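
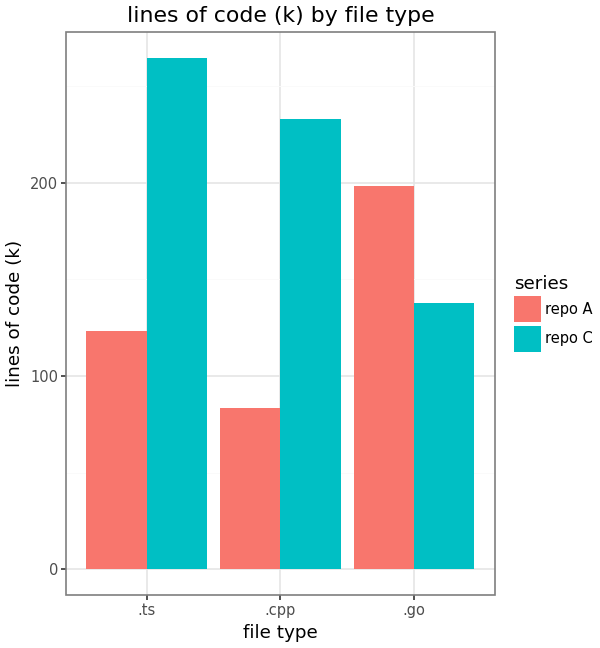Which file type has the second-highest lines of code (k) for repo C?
.cpp

Top 3 for repo C: .ts ≈ 275, .cpp ≈ 225, .go ≈ 150.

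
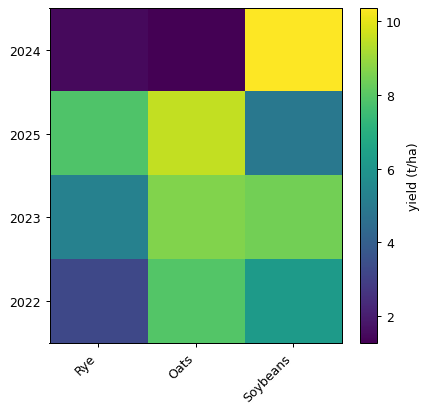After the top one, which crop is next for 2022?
Top 3 for 2022: Oats ≈ 8, Soybeans ≈ 6, Rye ≈ 3.

Soybeans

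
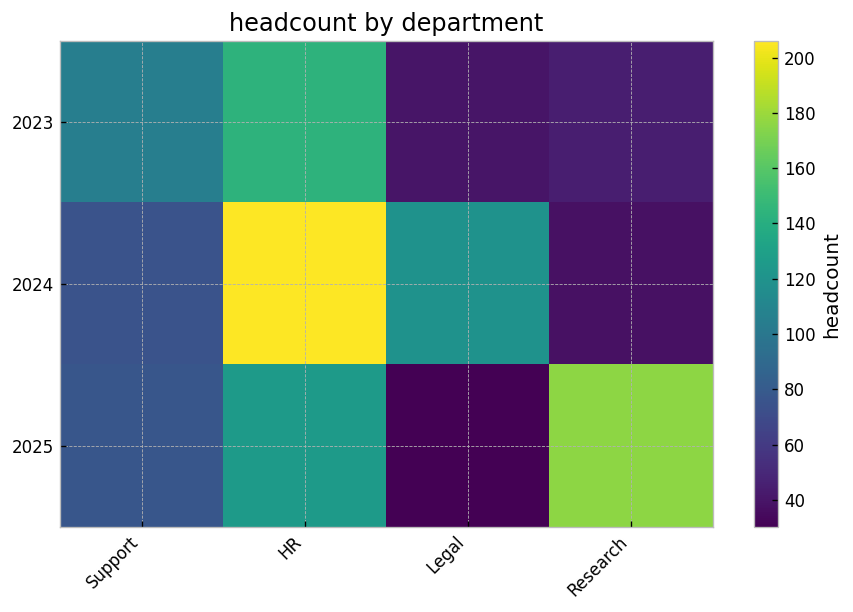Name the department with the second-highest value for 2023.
Support

Top 3 for 2023: HR ≈ 140, Support ≈ 100, Research ≈ 40.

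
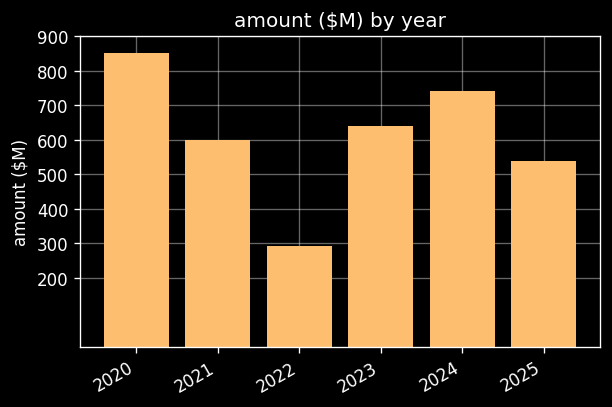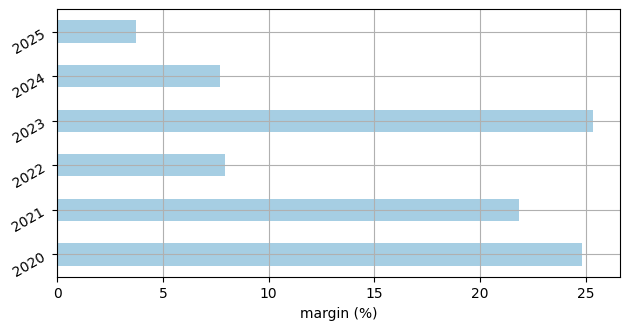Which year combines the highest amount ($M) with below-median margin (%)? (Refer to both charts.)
Chart 2 median margin (%) ≈ 15; below-median years: 2022, 2024, 2025. Among those, 2024 has the highest amount ($M) (≈ 700).

2024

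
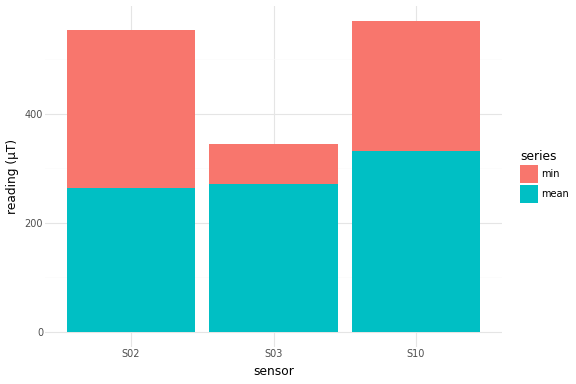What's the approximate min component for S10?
≈ 200

min top ≈ 550, bottom ≈ 350; segment ≈ 200.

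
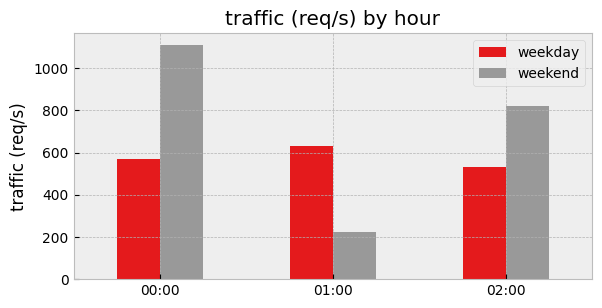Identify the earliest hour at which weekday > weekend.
01:00

00:00: weekday ≈ 600 vs weekend ≈ 1100 (not yet); 01:00: weekday ≈ 600 vs weekend ≈ 200 (first crossover).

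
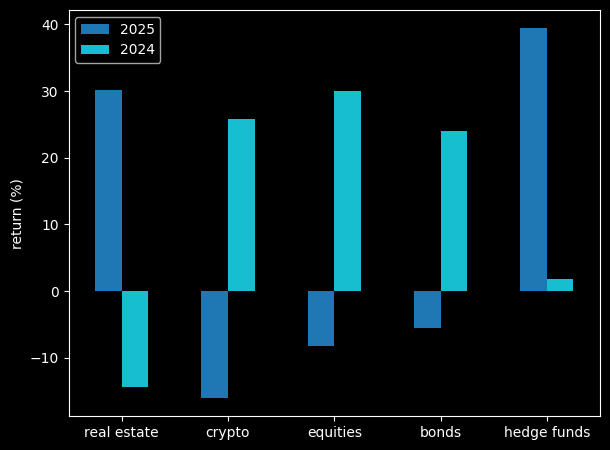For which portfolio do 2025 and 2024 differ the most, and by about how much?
real estate: 2025 ≈ 30, 2024 ≈ -15 → gap ≈ 45. Next-largest (crypto) is only ≈ 40.

real estate, ≈ 45 %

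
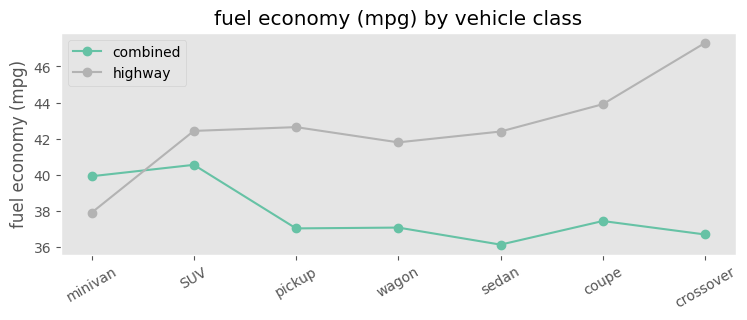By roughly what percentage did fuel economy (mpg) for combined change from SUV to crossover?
SUV ≈ 41, crossover ≈ 37; (37 − 41) / 41 ≈ -9.8%.

≈ -9.8%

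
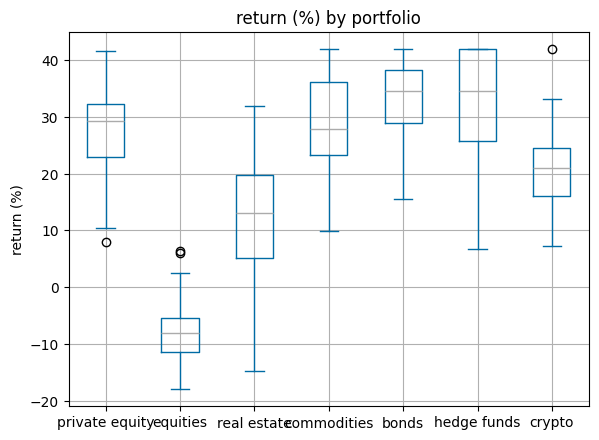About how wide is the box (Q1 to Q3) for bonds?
Q3 ≈ 40, Q1 ≈ 30; IQR ≈ 10.

≈ 10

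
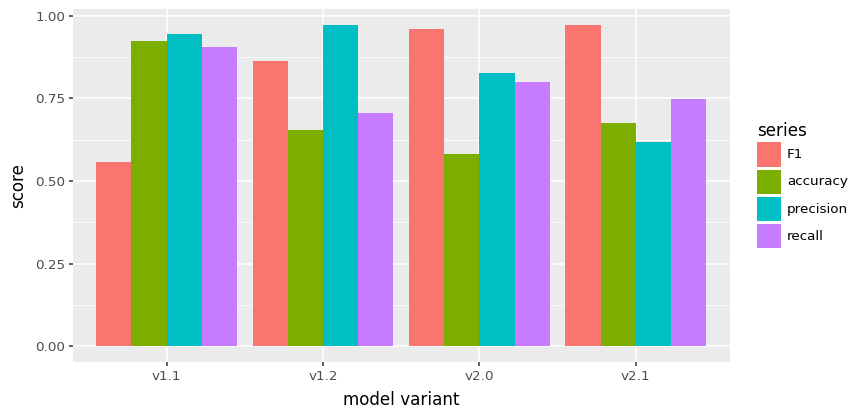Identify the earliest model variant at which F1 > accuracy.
v1.1: F1 ≈ 0.6 vs accuracy ≈ 0.9 (not yet); v1.2: F1 ≈ 0.9 vs accuracy ≈ 0.7 (first crossover).

v1.2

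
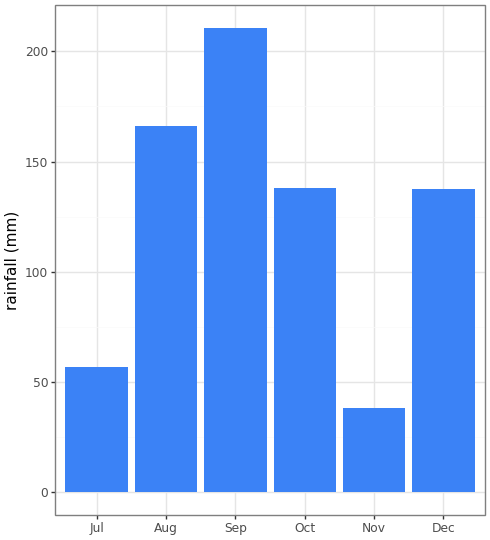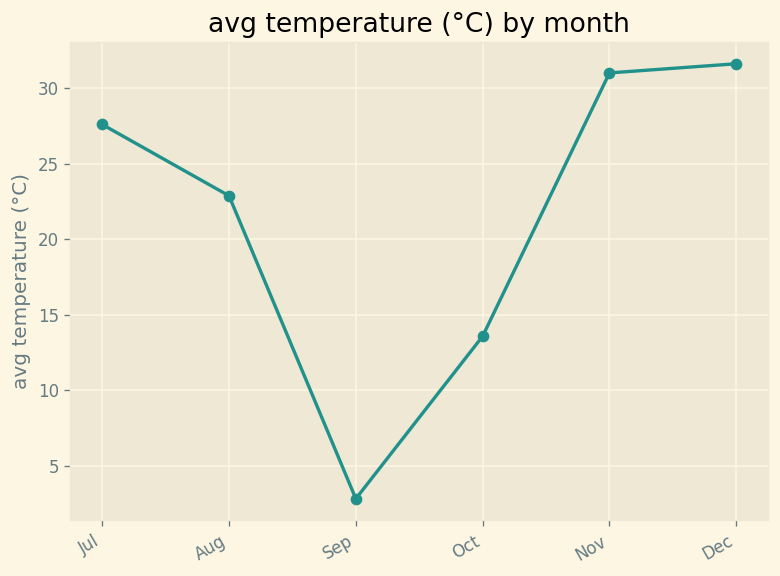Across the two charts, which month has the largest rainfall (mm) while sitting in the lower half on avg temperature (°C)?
Chart 2 median avg temperature (°C) ≈ 25; below-median months: Aug, Sep, Oct. Among those, Sep has the highest rainfall (mm) (≈ 220).

Sep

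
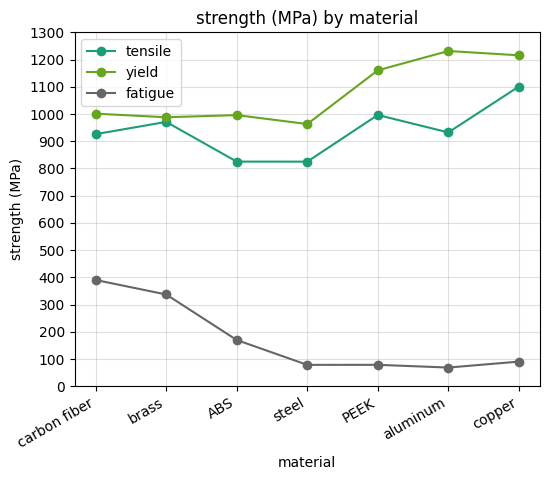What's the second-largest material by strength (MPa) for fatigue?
Top 3 for fatigue: carbon fiber ≈ 400, brass ≈ 300, ABS ≈ 200.

brass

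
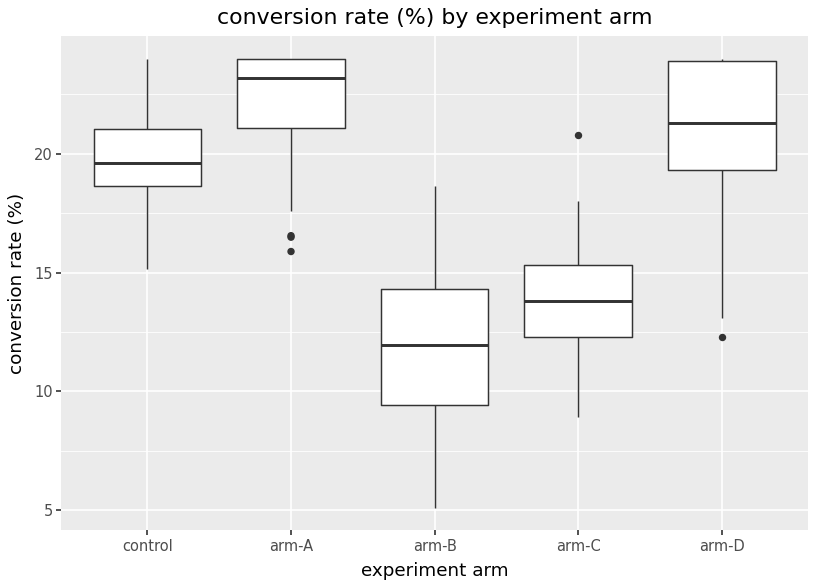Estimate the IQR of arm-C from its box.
Q3 ≈ 15, Q1 ≈ 12; IQR ≈ 3.

≈ 3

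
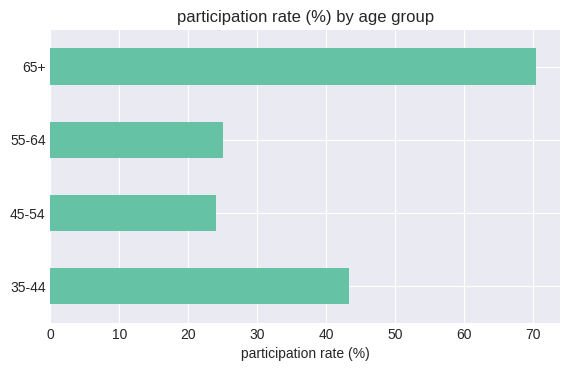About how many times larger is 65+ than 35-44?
≈ 1.75×

65+ ≈ 70, 35-44 ≈ 40; 70/40 ≈ 1.75.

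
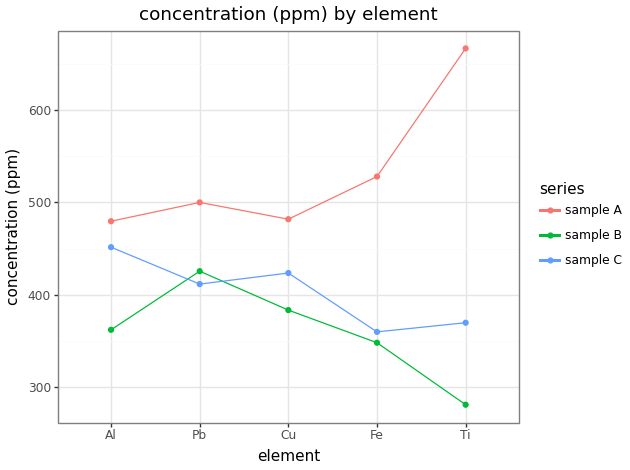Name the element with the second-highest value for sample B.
Cu

Top 3 for sample B: Pb ≈ 450, Cu ≈ 400, Al ≈ 350.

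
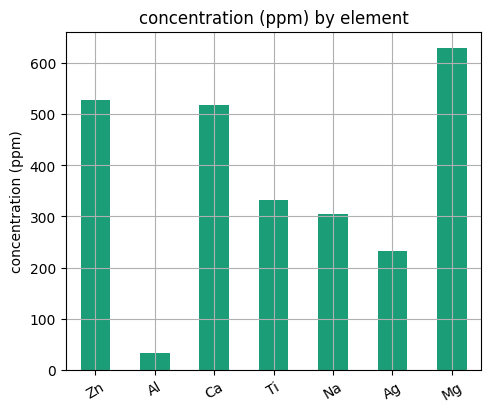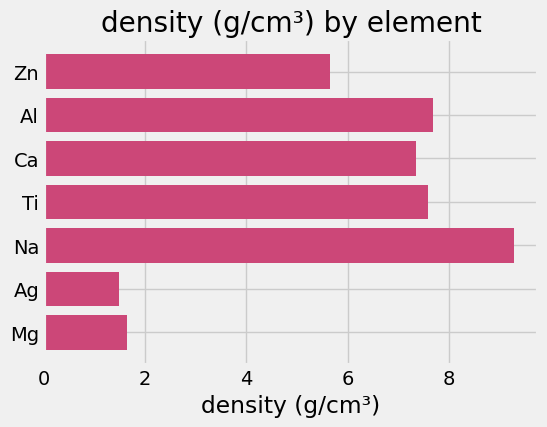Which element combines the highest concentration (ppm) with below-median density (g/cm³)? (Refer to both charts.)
Chart 2 median density (g/cm³) ≈ 7; below-median elements: Zn, Ag, Mg. Among those, Mg has the highest concentration (ppm) (≈ 600).

Mg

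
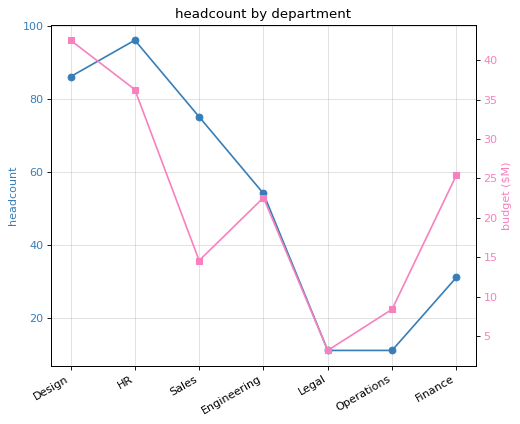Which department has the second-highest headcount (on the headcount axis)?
Design

Top 3 (on the headcount axis): HR ≈ 100, Design ≈ 90, Sales ≈ 80.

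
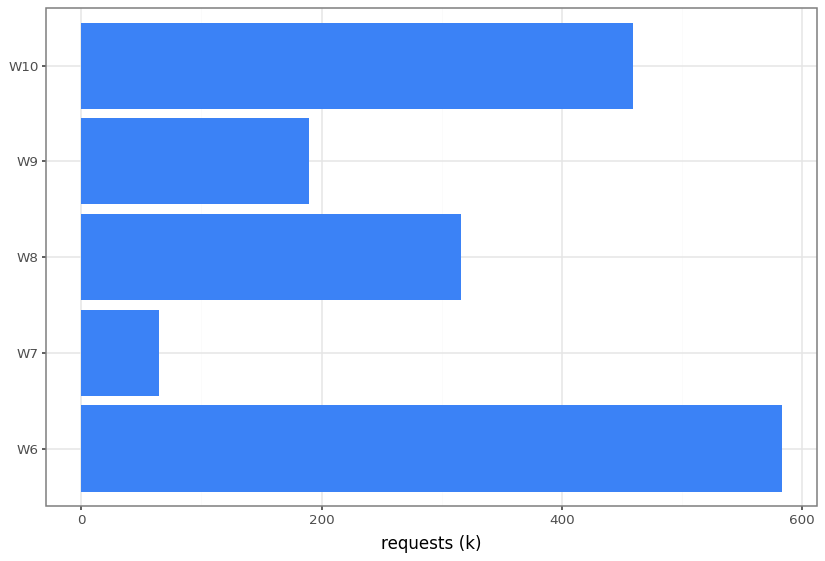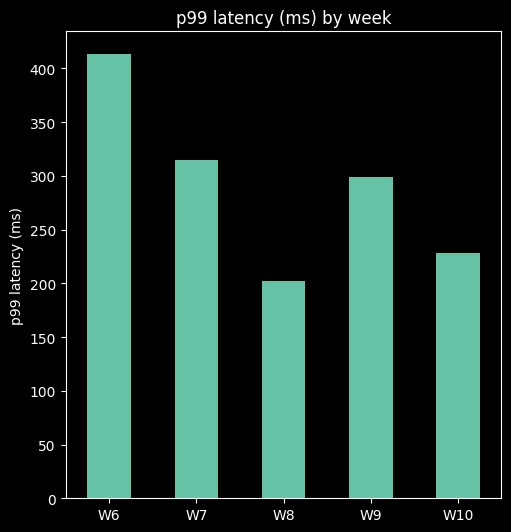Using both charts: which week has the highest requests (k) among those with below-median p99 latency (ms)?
W10

Chart 2 median p99 latency (ms) ≈ 300; below-median weeks: W8, W10. Among those, W10 has the highest requests (k) (≈ 500).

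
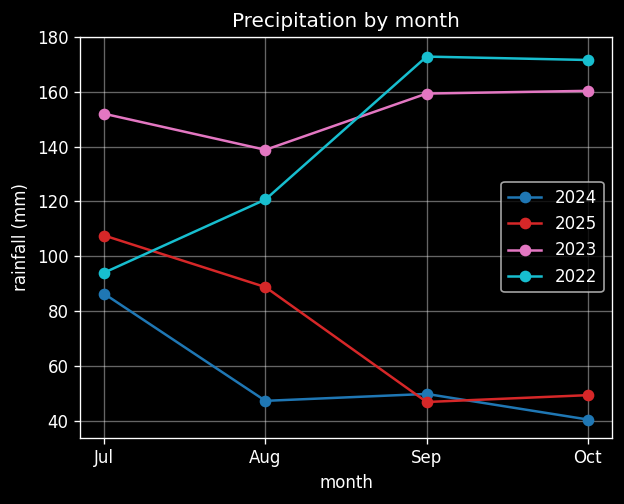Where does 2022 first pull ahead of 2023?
Sep

Aug: 2022 ≈ 120 vs 2023 ≈ 140 (not yet); Sep: 2022 ≈ 180 vs 2023 ≈ 160 (first crossover).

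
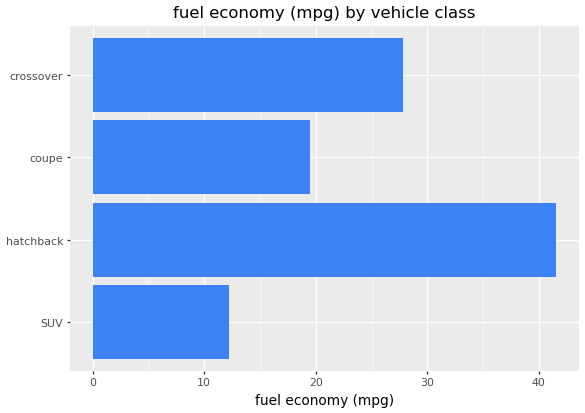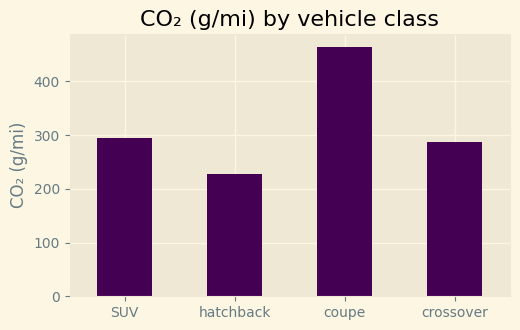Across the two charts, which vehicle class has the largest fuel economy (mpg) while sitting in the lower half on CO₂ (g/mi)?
Chart 2 median CO₂ (g/mi) ≈ 300; below-median vehicle classes: hatchback, crossover. Among those, hatchback has the highest fuel economy (mpg) (≈ 40).

hatchback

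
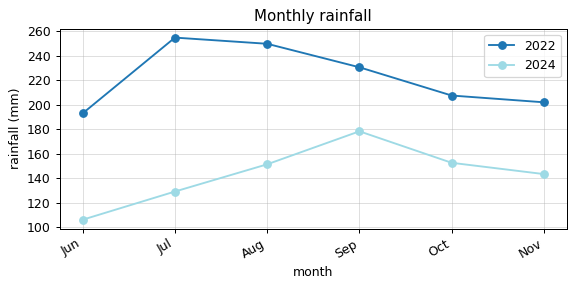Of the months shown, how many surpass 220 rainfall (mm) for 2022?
3

Above 220: Jul, Aug, Sep.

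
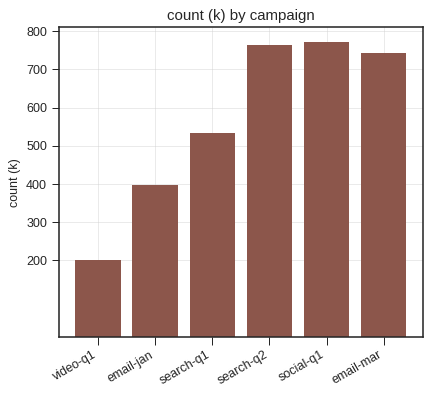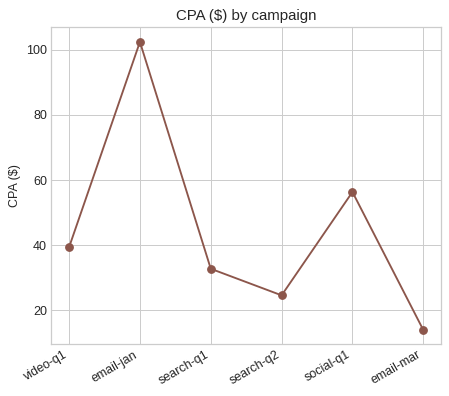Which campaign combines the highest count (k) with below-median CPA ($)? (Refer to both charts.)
search-q2

Chart 2 median CPA ($) ≈ 40; below-median campaigns: search-q1, search-q2, email-mar. Among those, search-q2 has the highest count (k) (≈ 800).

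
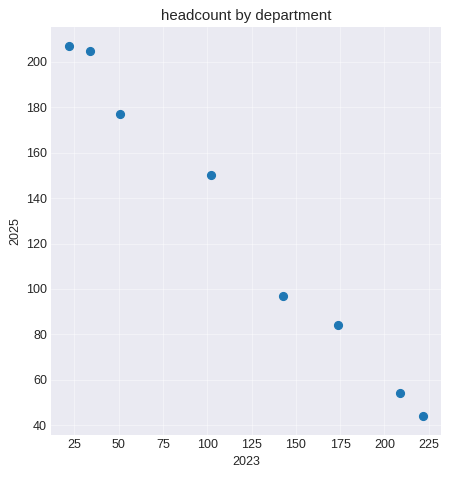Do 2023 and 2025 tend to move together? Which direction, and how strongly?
Points are negatively correlated; strong (|r| ≈ 1.0).

negative, strong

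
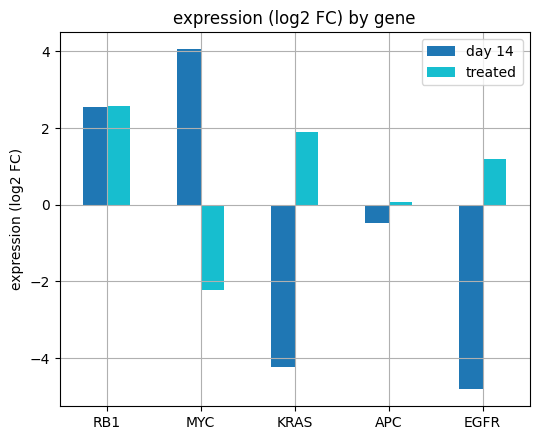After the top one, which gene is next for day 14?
RB1

Top 3 for day 14: MYC ≈ 4, RB1 ≈ 3, APC ≈ 0.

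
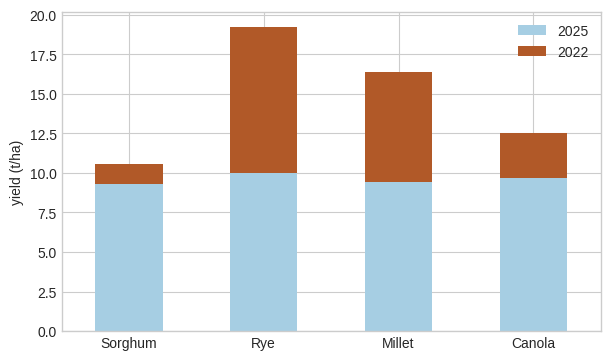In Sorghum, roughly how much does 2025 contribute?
2025 top ≈ 10, bottom ≈ 0; segment ≈ 10.

≈ 10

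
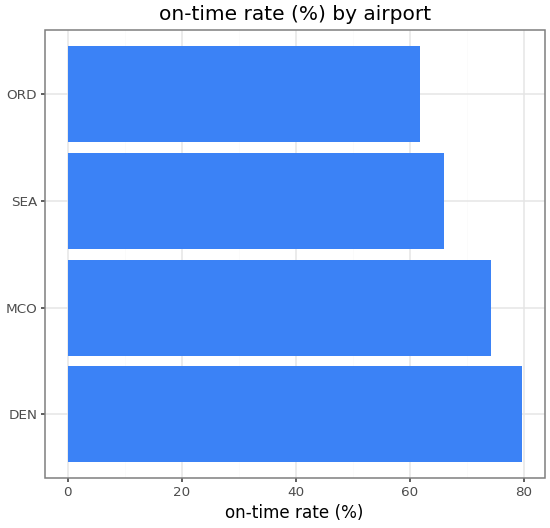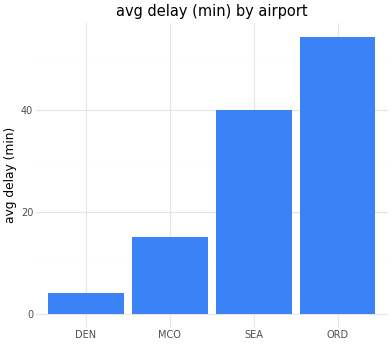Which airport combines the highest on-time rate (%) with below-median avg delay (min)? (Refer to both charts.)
DEN

Chart 2 median avg delay (min) ≈ 30; below-median airports: DEN, MCO. Among those, DEN has the highest on-time rate (%) (≈ 80).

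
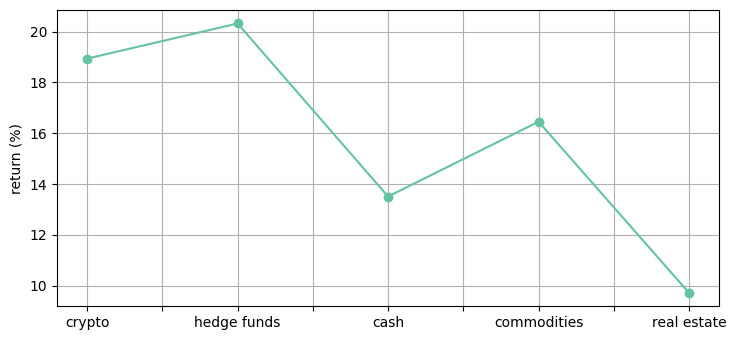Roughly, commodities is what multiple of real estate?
commodities ≈ 16, real estate ≈ 10; 16/10 ≈ 1.6.

≈ 1.6×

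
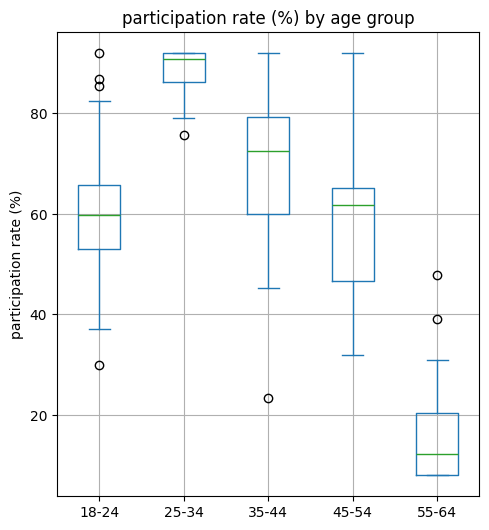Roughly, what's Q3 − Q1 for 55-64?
Q3 ≈ 20, Q1 ≈ 10; IQR ≈ 10.

≈ 10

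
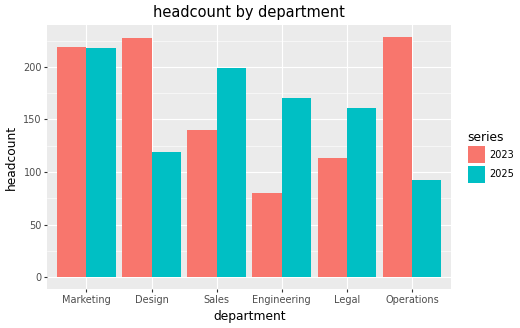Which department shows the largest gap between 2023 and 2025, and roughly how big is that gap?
Operations, ≈ 120

Operations: 2023 ≈ 220, 2025 ≈ 100 → gap ≈ 120. Next-largest (Design) is only ≈ 100.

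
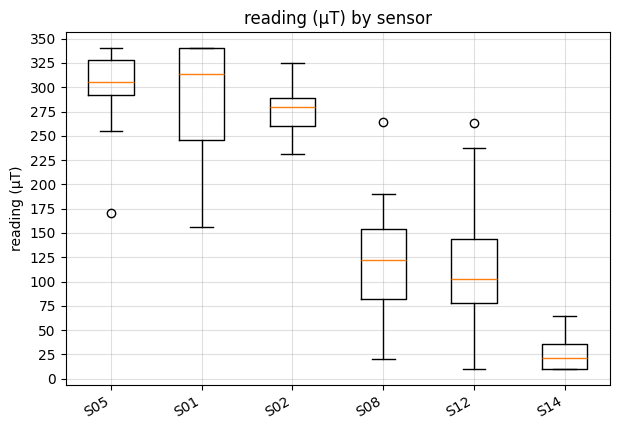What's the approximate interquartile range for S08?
Q3 ≈ 150, Q1 ≈ 75; IQR ≈ 75.

≈ 75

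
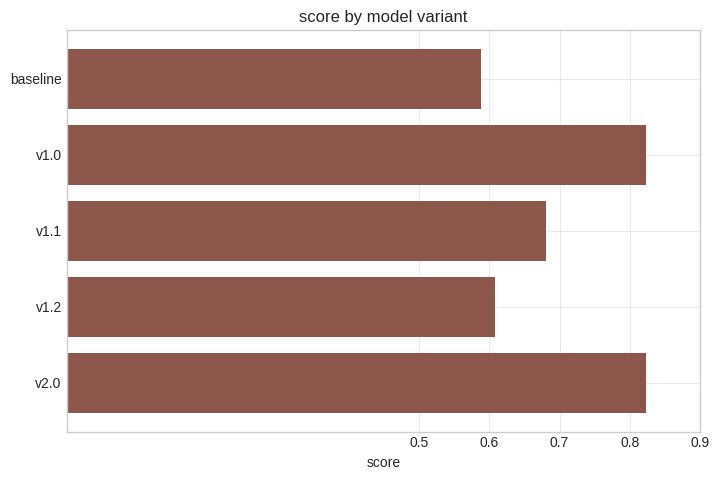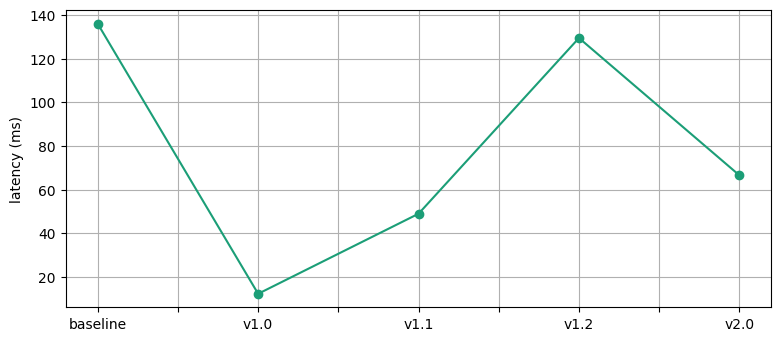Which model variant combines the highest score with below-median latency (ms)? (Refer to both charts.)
Chart 2 median latency (ms) ≈ 60; below-median model variants: v1.0, v1.1. Among those, v1.0 has the highest score (≈ 0.8).

v1.0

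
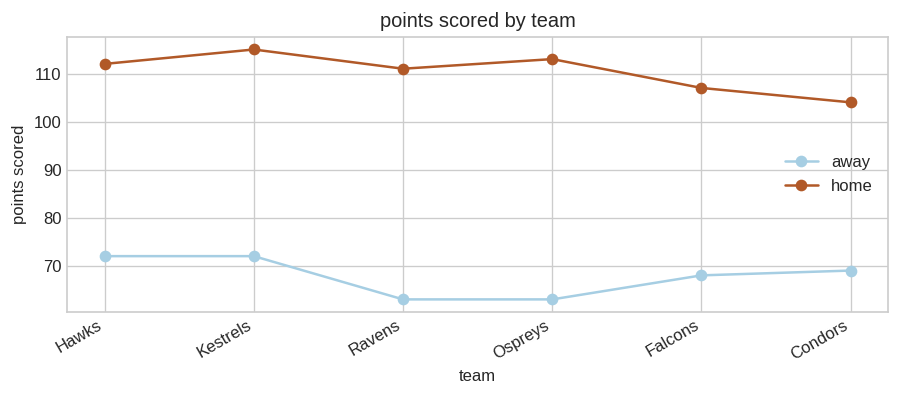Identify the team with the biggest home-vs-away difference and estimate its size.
Ospreys: home ≈ 115, away ≈ 65 → gap ≈ 50. Next-largest (Ravens) is only ≈ 45.

Ospreys, ≈ 50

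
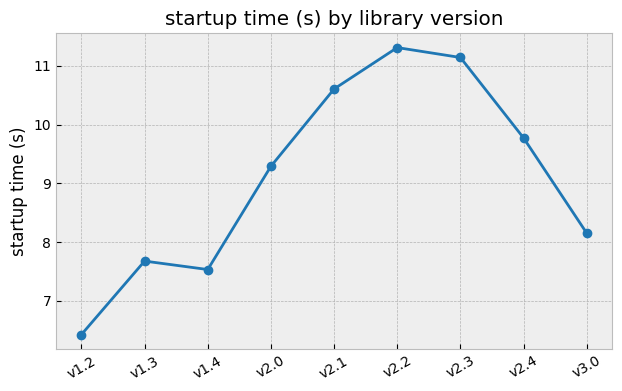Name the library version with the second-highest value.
Top 3: v2.2 ≈ 11.5, v2.3 ≈ 11.0, v2.1 ≈ 10.5.

v2.3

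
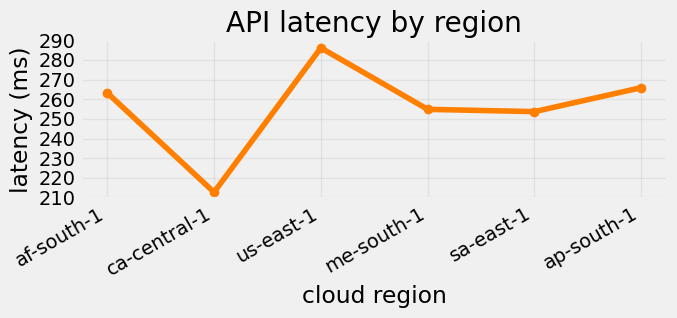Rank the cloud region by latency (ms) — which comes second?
Top 3: us-east-1 ≈ 290, ap-south-1 ≈ 270, af-south-1 ≈ 260.

ap-south-1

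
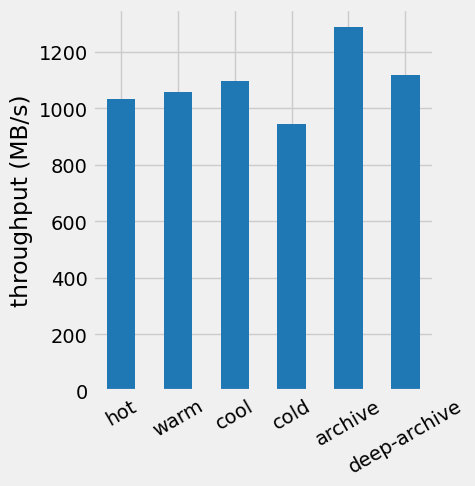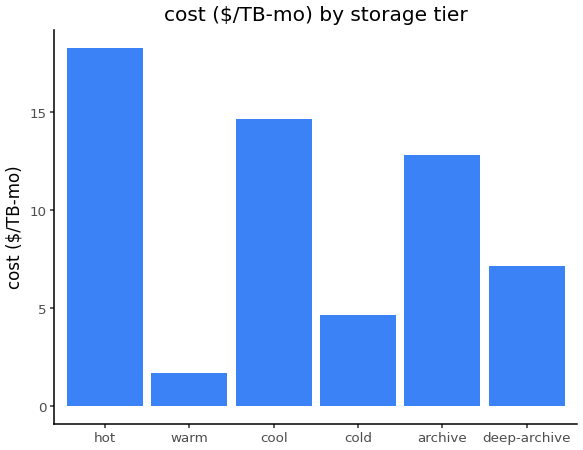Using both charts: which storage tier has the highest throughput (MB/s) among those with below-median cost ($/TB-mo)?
Chart 2 median cost ($/TB-mo) ≈ 10; below-median storage tiers: warm, cold, deep-archive. Among those, deep-archive has the highest throughput (MB/s) (≈ 1200).

deep-archive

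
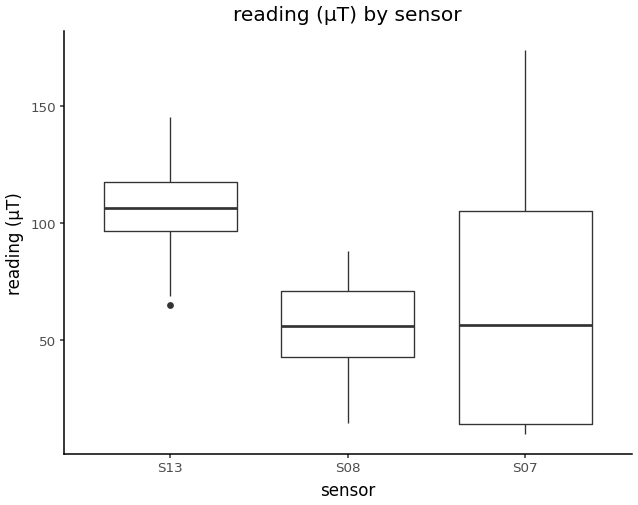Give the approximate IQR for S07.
Q3 ≈ 105, Q1 ≈ 15; IQR ≈ 90.

≈ 90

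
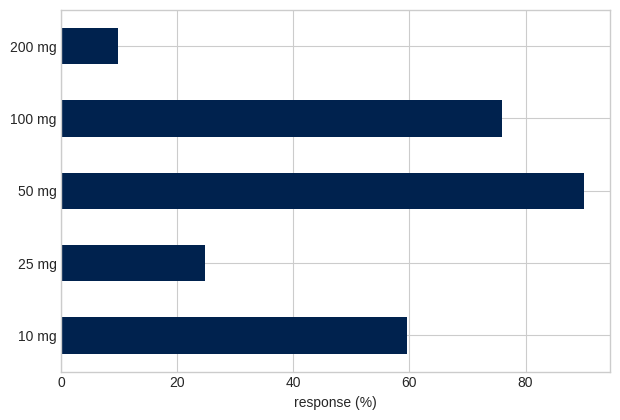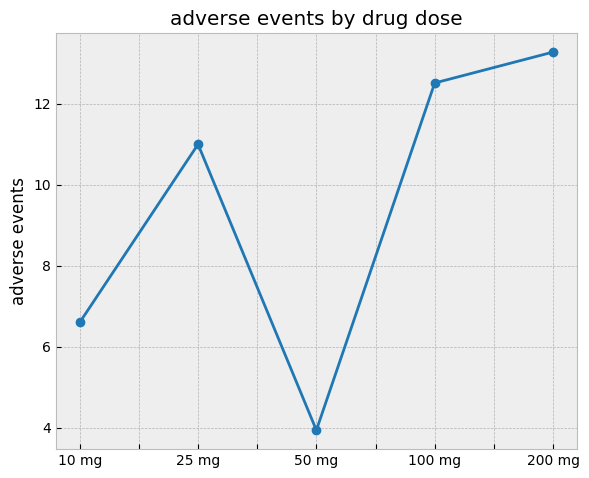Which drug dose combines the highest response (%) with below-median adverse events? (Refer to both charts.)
50 mg

Chart 2 median adverse events ≈ 10; below-median drug doses: 10 mg, 50 mg. Among those, 50 mg has the highest response (%) (≈ 90).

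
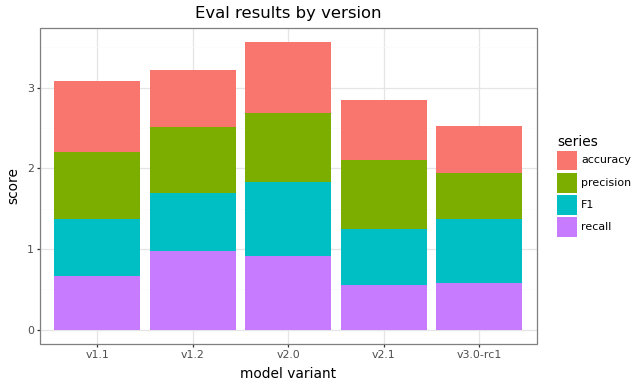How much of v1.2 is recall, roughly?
≈ 1.0

recall top ≈ 1.0, bottom ≈ 0.0; segment ≈ 1.0.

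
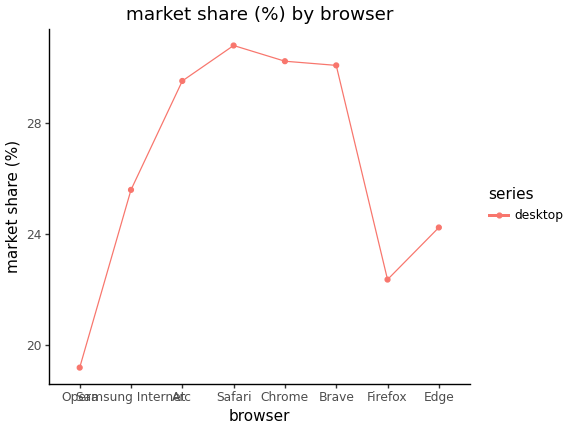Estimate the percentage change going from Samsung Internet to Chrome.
Samsung Internet ≈ 26, Chrome ≈ 30; (30 − 26) / 26 ≈ +15.4%.

≈ +15.4%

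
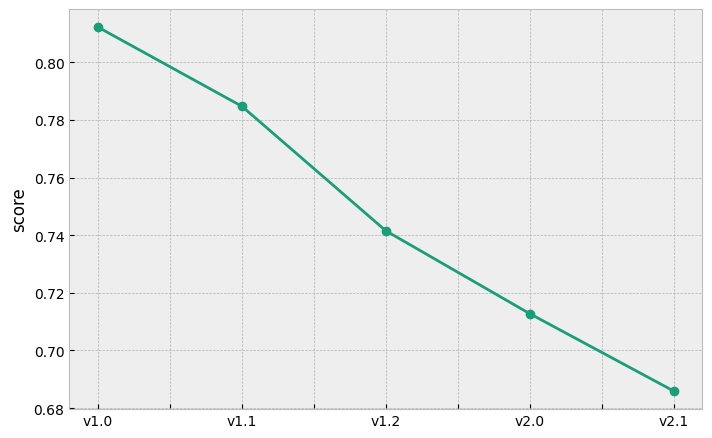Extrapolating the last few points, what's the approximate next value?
Last three: 0.74, 0.72, 0.68 → slope ≈ -0.03/step → next ≈ 0.65.

≈ 0.65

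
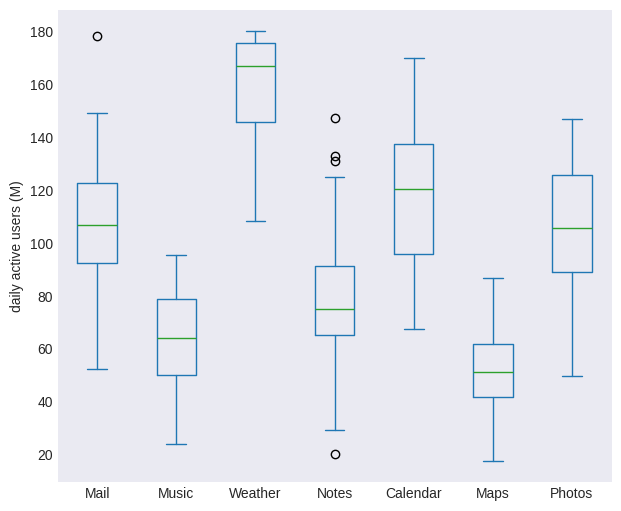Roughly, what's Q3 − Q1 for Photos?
Q3 ≈ 130, Q1 ≈ 90; IQR ≈ 40.

≈ 40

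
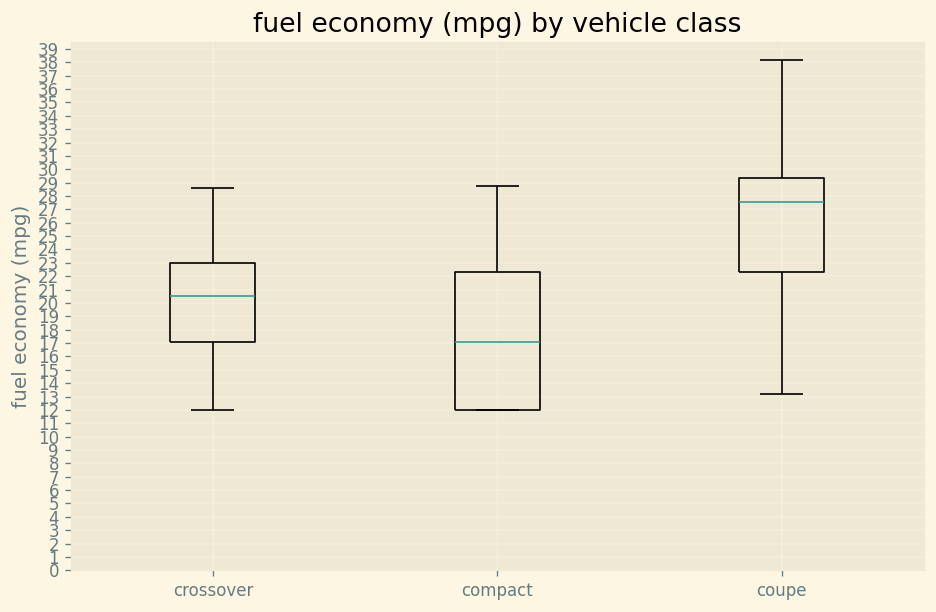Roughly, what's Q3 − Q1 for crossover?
≈ 6

Q3 ≈ 23, Q1 ≈ 17; IQR ≈ 6.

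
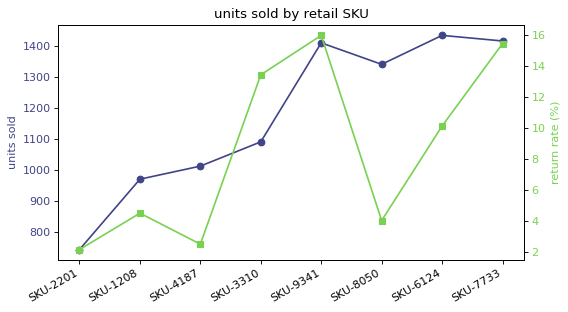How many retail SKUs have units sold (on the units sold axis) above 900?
7

Above 900: SKU-1208, SKU-4187, SKU-3310, SKU-9341, SKU-8050, SKU-6124, SKU-7733.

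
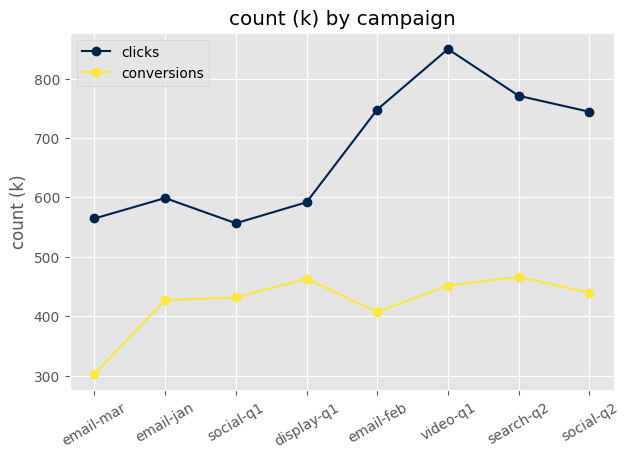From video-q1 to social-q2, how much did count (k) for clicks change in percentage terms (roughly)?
≈ -11.8%

video-q1 ≈ 850, social-q2 ≈ 750; (750 − 850) / 850 ≈ -11.8%.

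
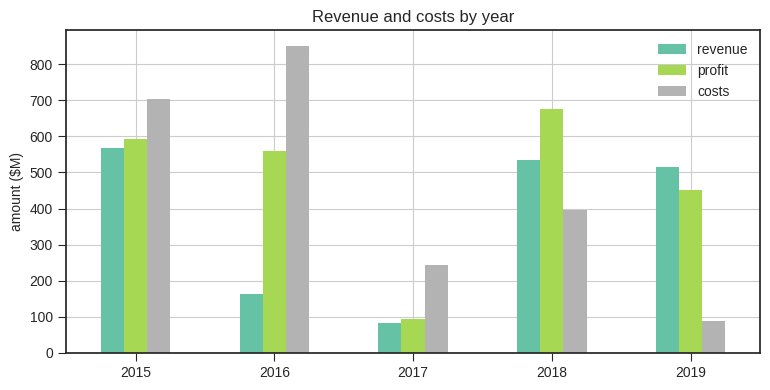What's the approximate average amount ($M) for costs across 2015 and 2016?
≈ 800

(700 + 900) / 2 ≈ 800.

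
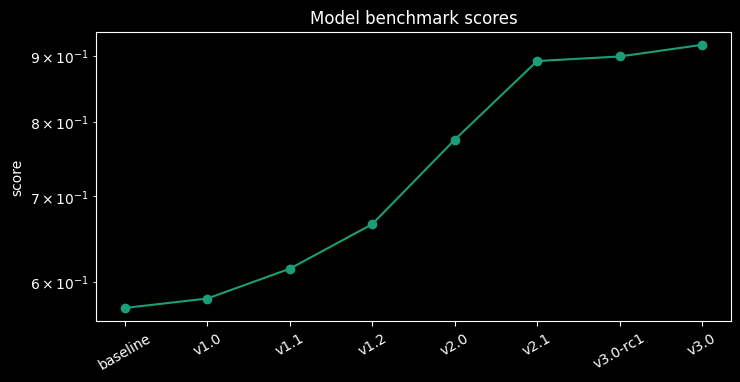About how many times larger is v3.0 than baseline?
≈ 1.64×

v3.0 ≈ 0.90, baseline ≈ 0.55; 0.90/0.55 ≈ 1.64.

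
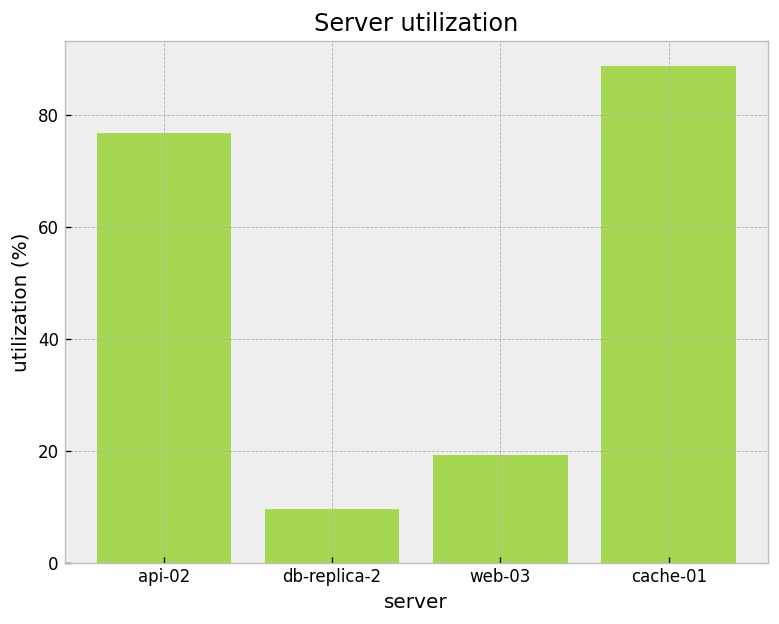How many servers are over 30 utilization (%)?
Above 30: api-02, cache-01.

2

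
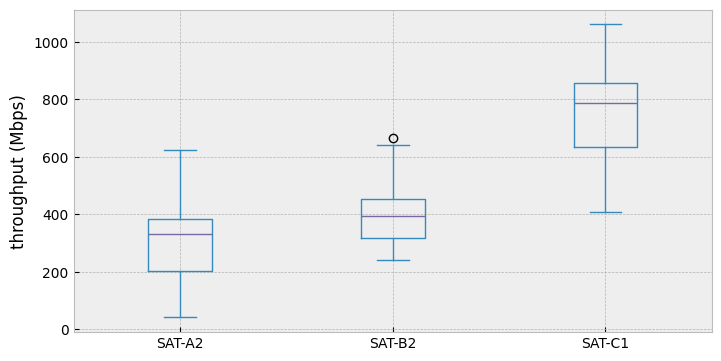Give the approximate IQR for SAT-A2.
≈ 200

Q3 ≈ 400, Q1 ≈ 200; IQR ≈ 200.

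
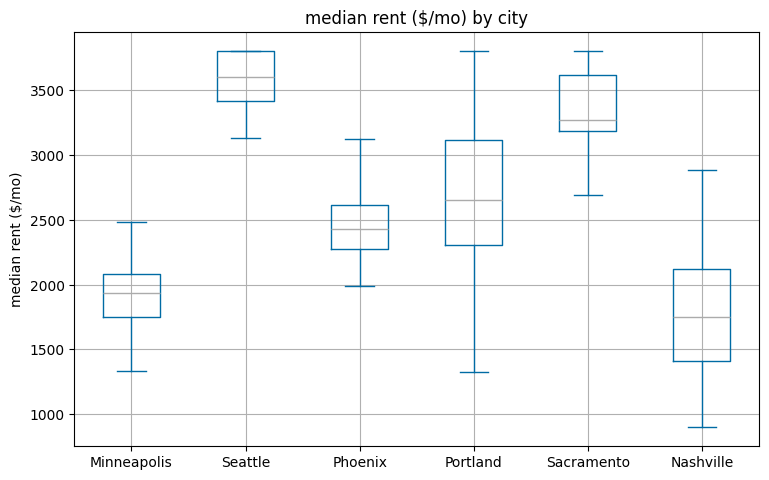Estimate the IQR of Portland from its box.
≈ 800

Q3 ≈ 3200, Q1 ≈ 2400; IQR ≈ 800.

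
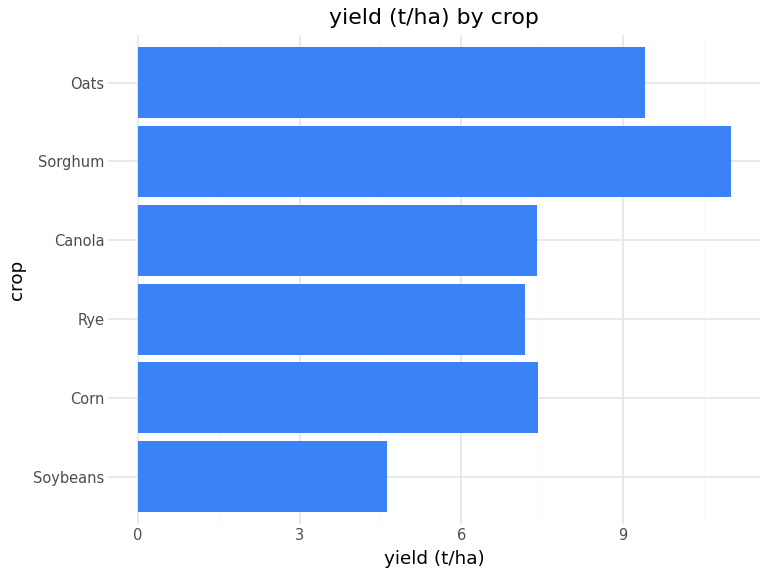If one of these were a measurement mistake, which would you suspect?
Sorghum ≈ 11; the rest sit between ≈ 5 and ≈ 9.

Sorghum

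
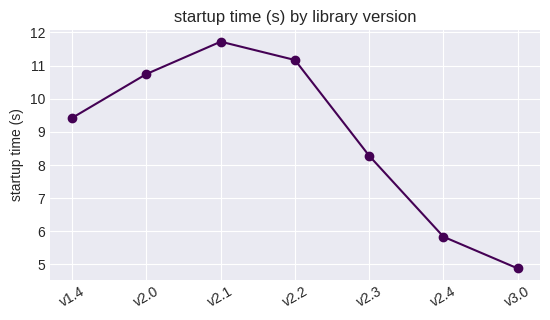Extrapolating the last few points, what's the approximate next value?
Last three: 8, 6, 5 → slope ≈ -1.5/step → next ≈ 3.5.

≈ 3.5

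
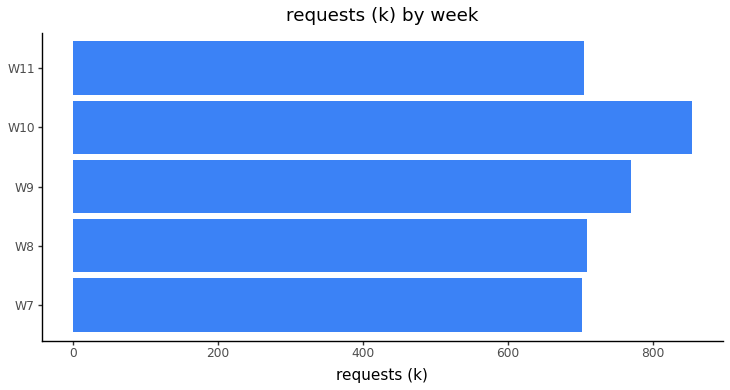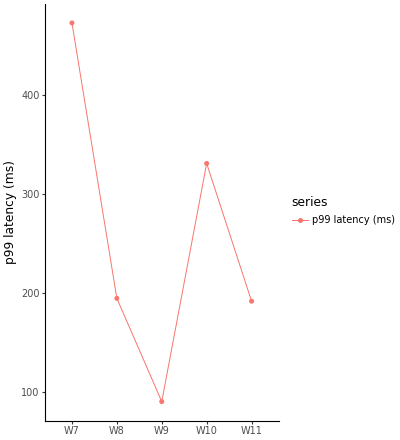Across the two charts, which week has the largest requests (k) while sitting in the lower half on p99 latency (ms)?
W9

Chart 2 median p99 latency (ms) ≈ 200; below-median weeks: W9, W11. Among those, W9 has the highest requests (k) (≈ 800).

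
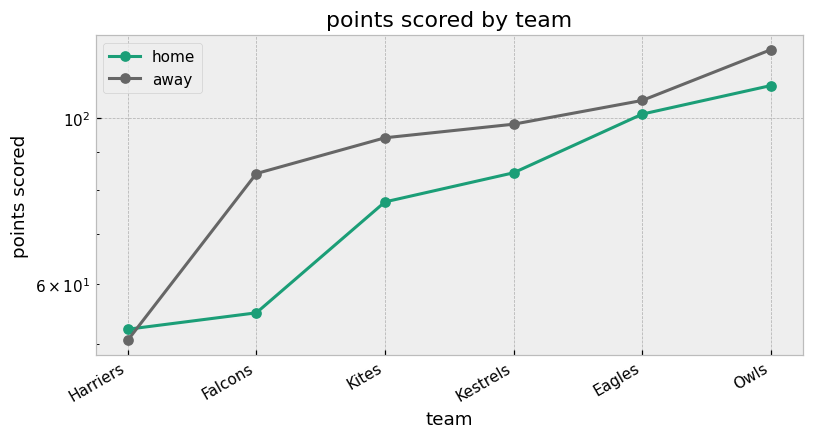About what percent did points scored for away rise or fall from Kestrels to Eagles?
Kestrels ≈ 100, Eagles ≈ 110; (110 − 100) / 100 ≈ +10%.

≈ +10%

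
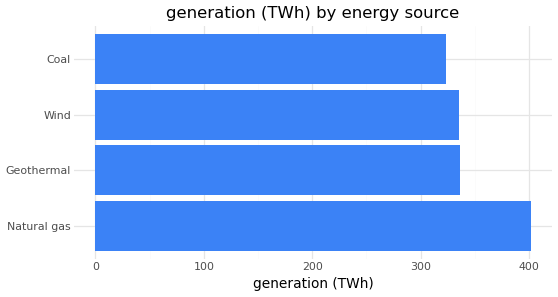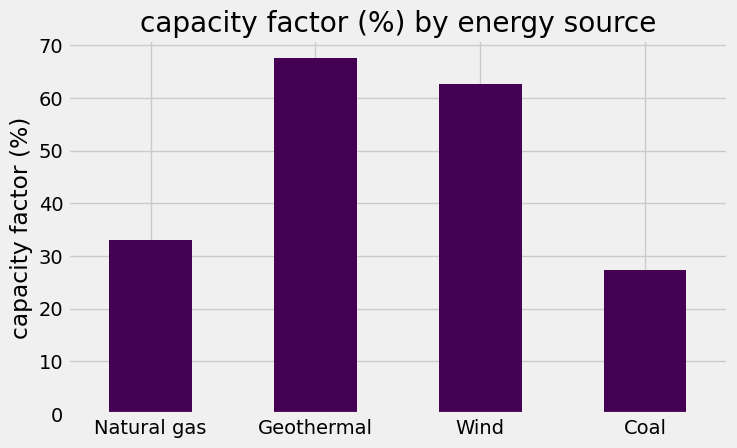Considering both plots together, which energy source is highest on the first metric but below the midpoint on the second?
Natural gas

Chart 2 median capacity factor (%) ≈ 50; below-median energy sources: Natural gas, Coal. Among those, Natural gas has the highest generation (TWh) (≈ 400).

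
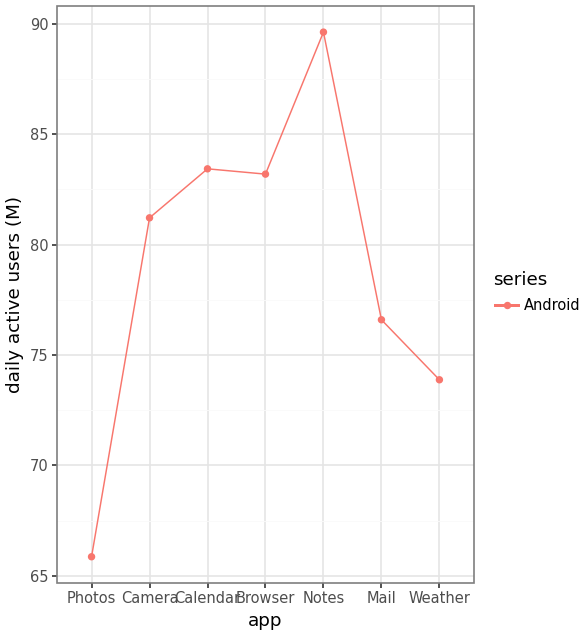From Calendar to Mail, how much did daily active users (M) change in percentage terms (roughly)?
Calendar ≈ 84, Mail ≈ 76; (76 − 84) / 84 ≈ -9.5%.

≈ -9.5%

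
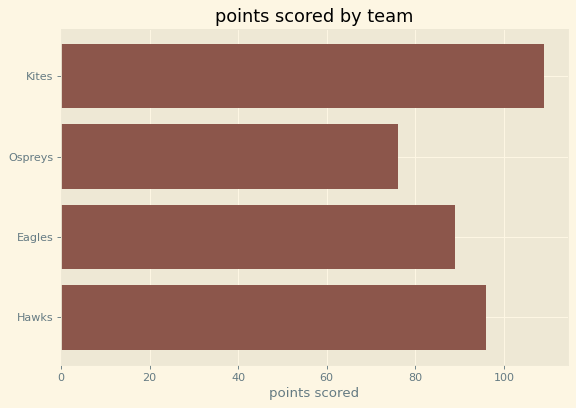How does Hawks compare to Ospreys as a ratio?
≈ 1.25×

Hawks ≈ 100, Ospreys ≈ 80; 100/80 ≈ 1.25.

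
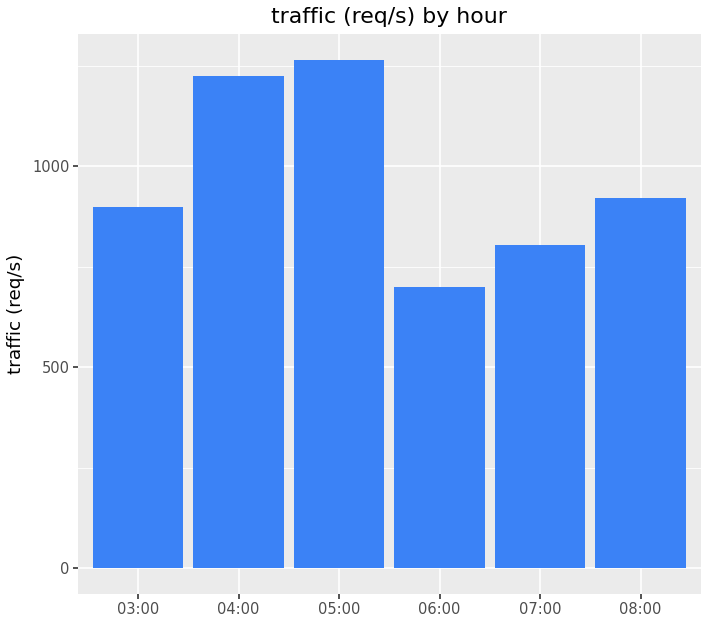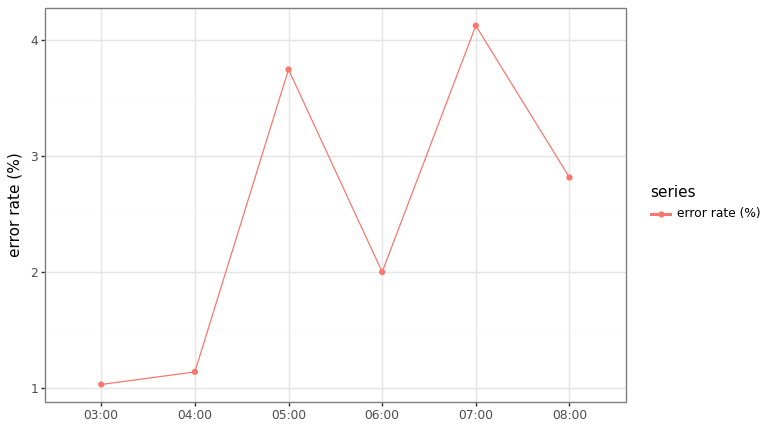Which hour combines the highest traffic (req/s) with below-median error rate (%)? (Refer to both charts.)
Chart 2 median error rate (%) ≈ 2.5; below-median hours: 03:00, 04:00, 06:00. Among those, 04:00 has the highest traffic (req/s) (≈ 1200).

04:00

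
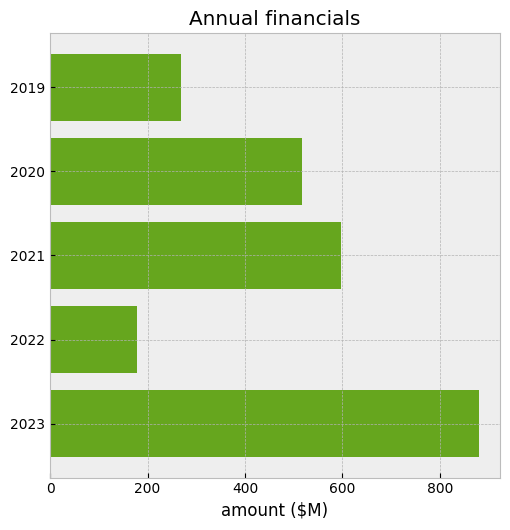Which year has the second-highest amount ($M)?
Top 3: 2023 ≈ 900, 2021 ≈ 600, 2020 ≈ 500.

2021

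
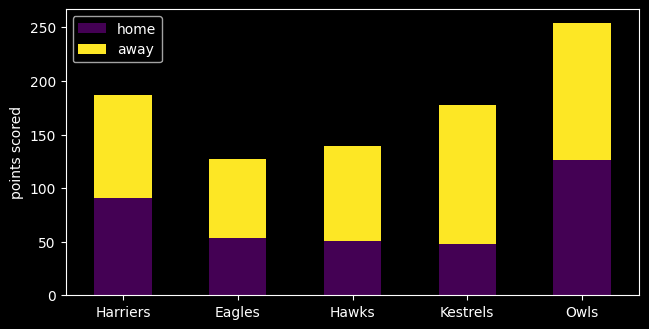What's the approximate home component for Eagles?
≈ 50

home top ≈ 50, bottom ≈ 0; segment ≈ 50.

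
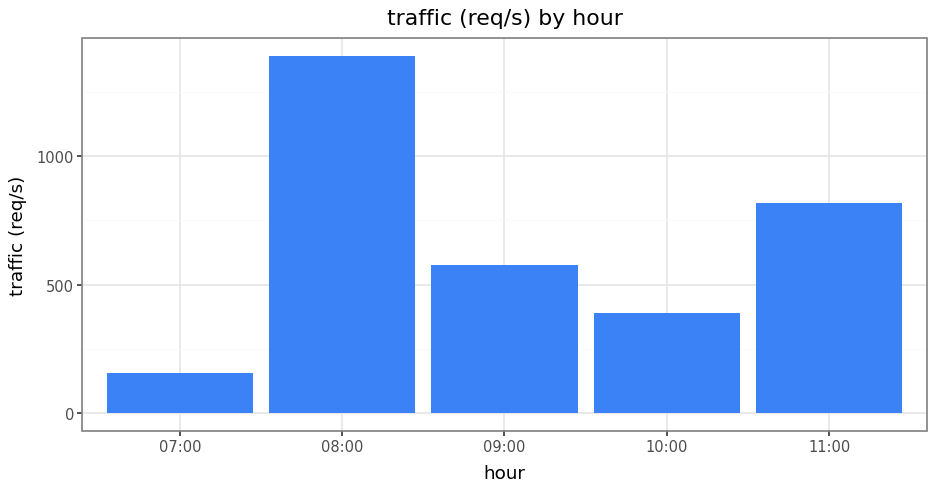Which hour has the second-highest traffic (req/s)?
Top 3: 08:00 ≈ 1400, 11:00 ≈ 800, 09:00 ≈ 600.

11:00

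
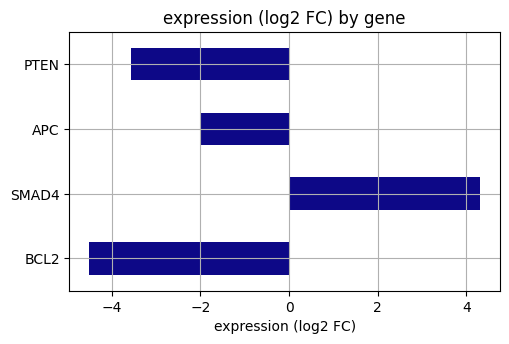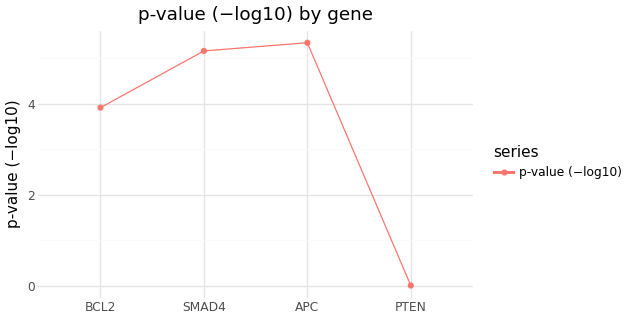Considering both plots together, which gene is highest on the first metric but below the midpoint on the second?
Chart 2 median p-value (−log10) ≈ 4.5; below-median genes: BCL2, PTEN. Among those, PTEN has the highest expression (log2 FC) (≈ -3.5).

PTEN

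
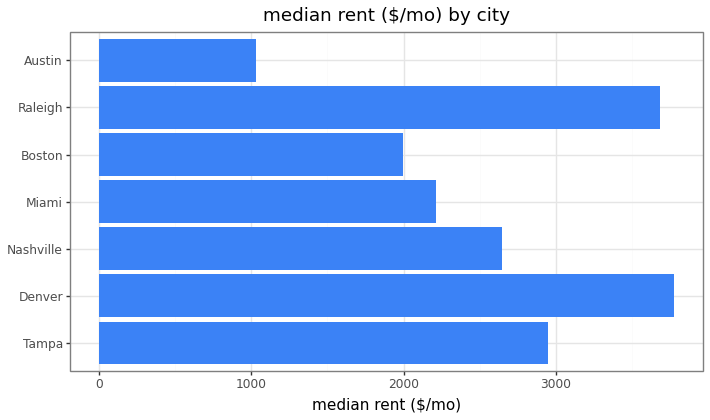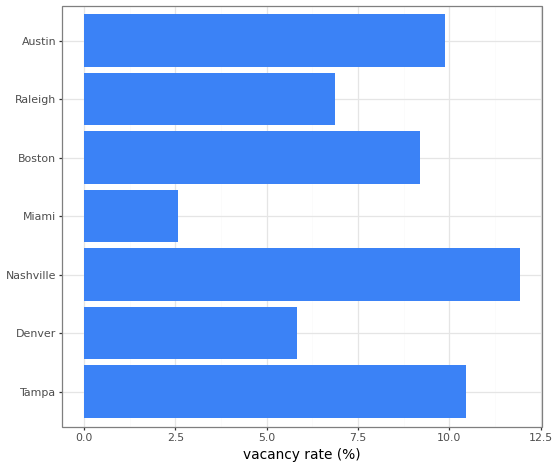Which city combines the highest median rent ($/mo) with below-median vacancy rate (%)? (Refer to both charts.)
Denver

Chart 2 median vacancy rate (%) ≈ 10; below-median cities: Denver, Miami, Raleigh. Among those, Denver has the highest median rent ($/mo) (≈ 4000).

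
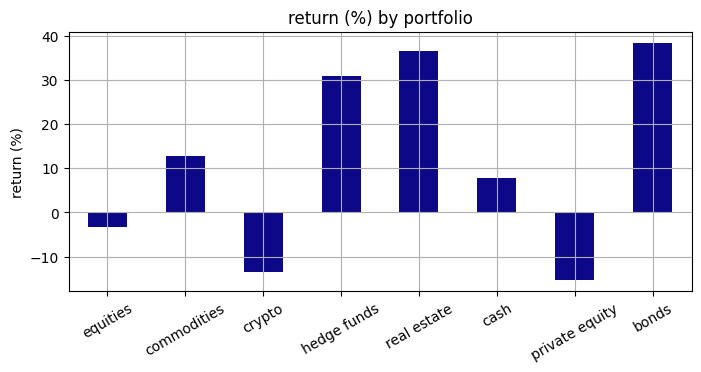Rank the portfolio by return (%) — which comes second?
Top 3: bonds ≈ 40, real estate ≈ 35, hedge funds ≈ 30.

real estate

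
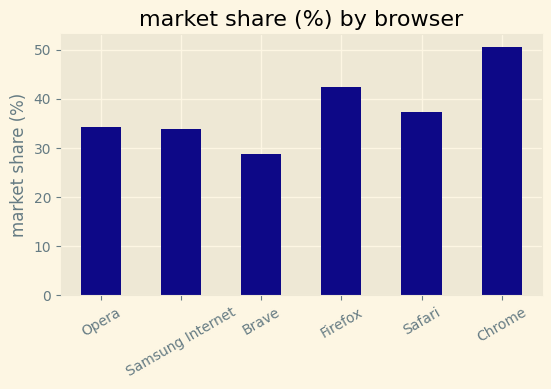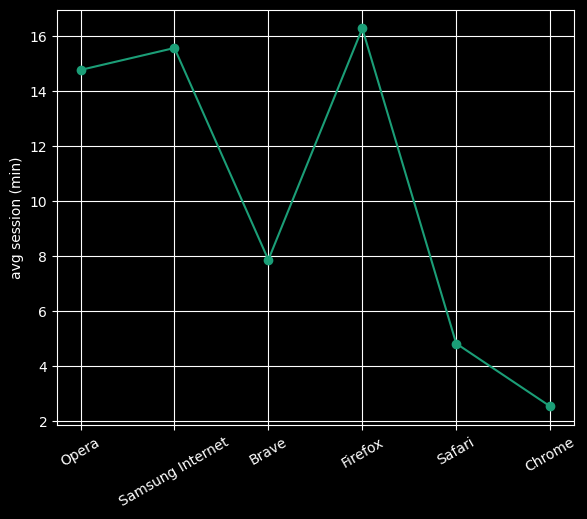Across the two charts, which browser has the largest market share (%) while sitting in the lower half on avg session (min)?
Chrome

Chart 2 median avg session (min) ≈ 12; below-median browsers: Brave, Safari, Chrome. Among those, Chrome has the highest market share (%) (≈ 50).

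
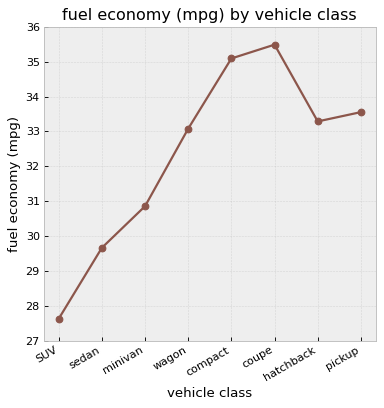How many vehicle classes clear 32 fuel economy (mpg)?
5

Above 32: wagon, compact, coupe, hatchback, pickup.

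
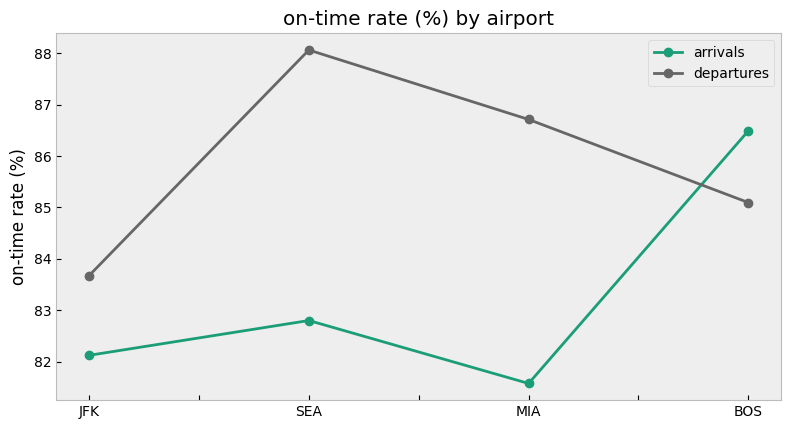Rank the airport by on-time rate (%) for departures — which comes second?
MIA

Top 3 for departures: SEA ≈ 88, MIA ≈ 87, BOS ≈ 85.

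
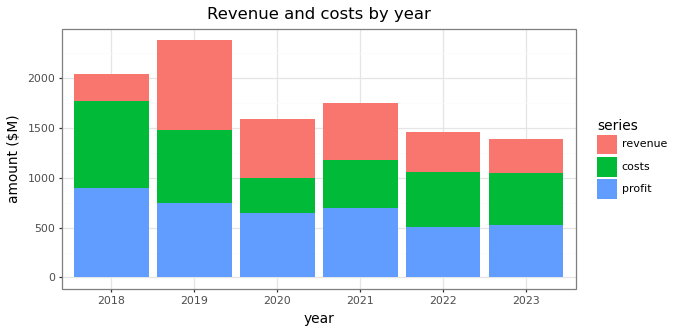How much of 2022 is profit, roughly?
profit top ≈ 600, bottom ≈ 0; segment ≈ 600.

≈ 600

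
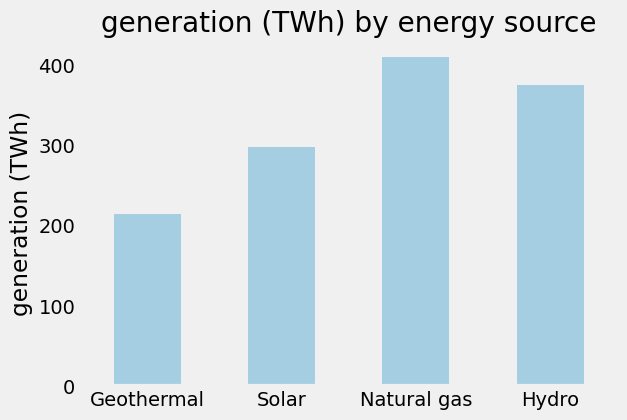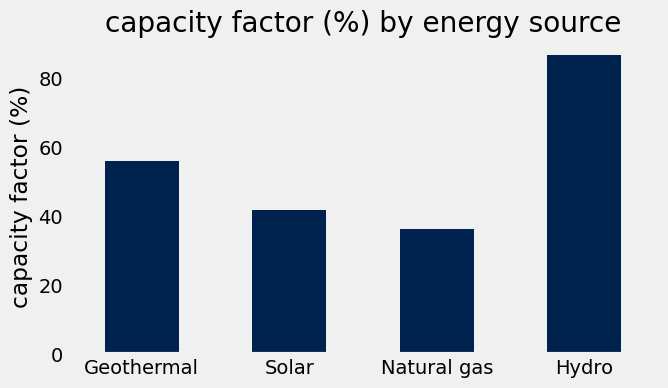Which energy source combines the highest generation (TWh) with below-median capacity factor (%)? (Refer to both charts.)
Natural gas

Chart 2 median capacity factor (%) ≈ 50; below-median energy sources: Solar, Natural gas. Among those, Natural gas has the highest generation (TWh) (≈ 400).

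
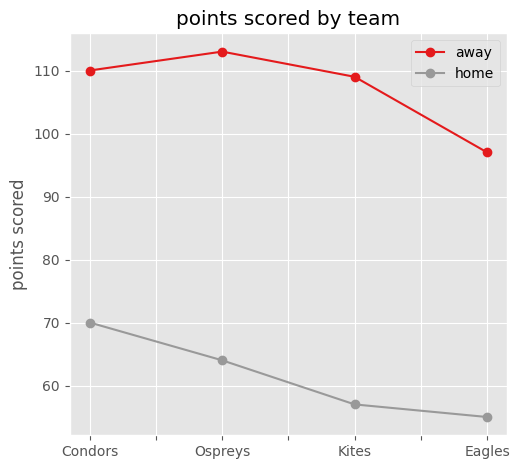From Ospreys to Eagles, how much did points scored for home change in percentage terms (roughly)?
Ospreys ≈ 65, Eagles ≈ 55; (55 − 65) / 65 ≈ -15.4%.

≈ -15.4%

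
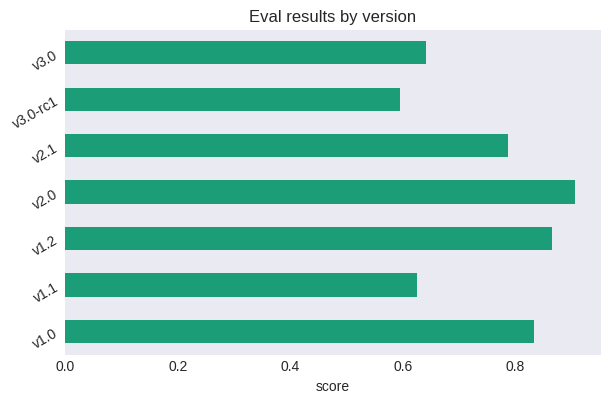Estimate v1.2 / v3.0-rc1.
v1.2 ≈ 0.9, v3.0-rc1 ≈ 0.6; 0.9/0.6 ≈ 1.5.

≈ 1.5×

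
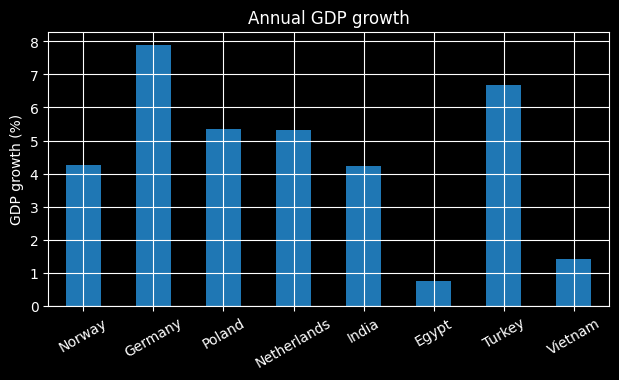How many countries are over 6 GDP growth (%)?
2

Above 6: Germany, Turkey.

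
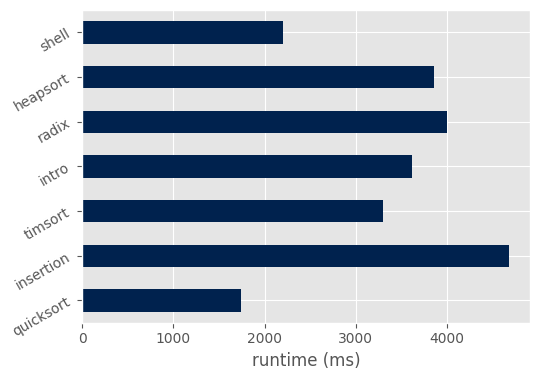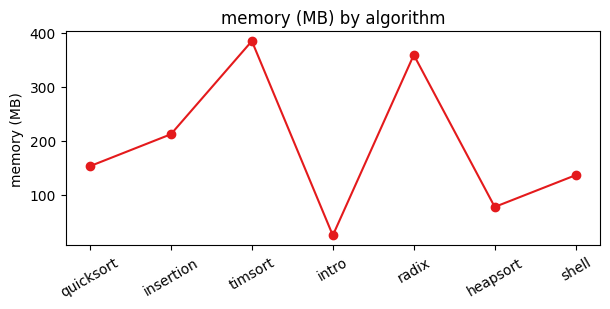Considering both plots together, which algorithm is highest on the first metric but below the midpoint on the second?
Chart 2 median memory (MB) ≈ 150; below-median algorithms: intro, heapsort, shell. Among those, heapsort has the highest runtime (ms) (≈ 4000).

heapsort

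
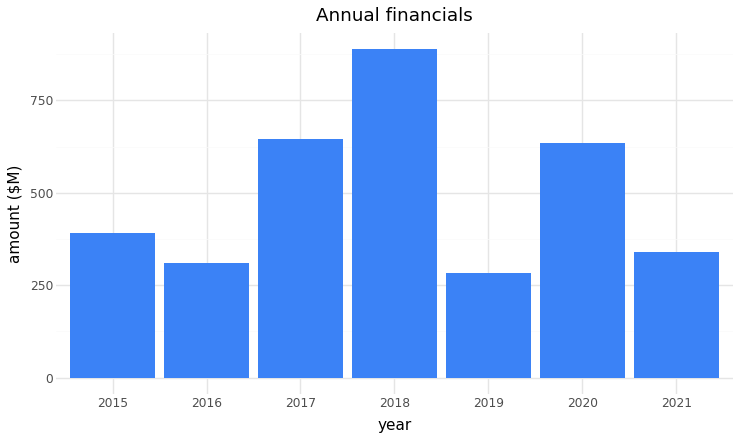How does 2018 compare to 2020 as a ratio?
≈ 1.5×

2018 ≈ 900, 2020 ≈ 600; 900/600 ≈ 1.5.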